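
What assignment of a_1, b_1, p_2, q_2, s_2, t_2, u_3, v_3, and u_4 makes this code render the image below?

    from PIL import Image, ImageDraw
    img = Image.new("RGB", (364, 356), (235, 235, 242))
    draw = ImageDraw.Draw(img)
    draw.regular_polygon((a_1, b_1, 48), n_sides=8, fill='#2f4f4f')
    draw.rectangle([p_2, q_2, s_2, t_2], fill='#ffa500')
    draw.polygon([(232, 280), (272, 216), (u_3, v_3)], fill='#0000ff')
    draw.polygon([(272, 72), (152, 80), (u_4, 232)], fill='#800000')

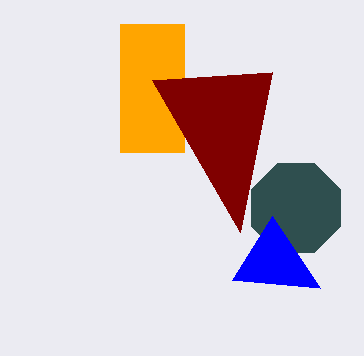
a_1 = 296; b_1 = 208; p_2 = 120; q_2 = 24; s_2 = 184; t_2 = 152; u_3 = 320; v_3 = 288; u_4 = 240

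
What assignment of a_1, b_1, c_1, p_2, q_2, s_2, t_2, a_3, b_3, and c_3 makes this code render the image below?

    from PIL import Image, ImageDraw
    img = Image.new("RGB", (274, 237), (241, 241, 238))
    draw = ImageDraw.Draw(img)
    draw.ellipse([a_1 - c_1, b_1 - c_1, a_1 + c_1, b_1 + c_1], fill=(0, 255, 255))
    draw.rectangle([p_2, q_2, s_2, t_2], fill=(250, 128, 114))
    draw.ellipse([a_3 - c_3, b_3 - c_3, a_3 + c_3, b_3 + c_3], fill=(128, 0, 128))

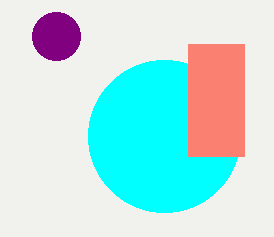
a_1 = 164; b_1 = 136; c_1 = 76; p_2 = 188; q_2 = 44; s_2 = 244; t_2 = 156; a_3 = 56; b_3 = 36; c_3 = 24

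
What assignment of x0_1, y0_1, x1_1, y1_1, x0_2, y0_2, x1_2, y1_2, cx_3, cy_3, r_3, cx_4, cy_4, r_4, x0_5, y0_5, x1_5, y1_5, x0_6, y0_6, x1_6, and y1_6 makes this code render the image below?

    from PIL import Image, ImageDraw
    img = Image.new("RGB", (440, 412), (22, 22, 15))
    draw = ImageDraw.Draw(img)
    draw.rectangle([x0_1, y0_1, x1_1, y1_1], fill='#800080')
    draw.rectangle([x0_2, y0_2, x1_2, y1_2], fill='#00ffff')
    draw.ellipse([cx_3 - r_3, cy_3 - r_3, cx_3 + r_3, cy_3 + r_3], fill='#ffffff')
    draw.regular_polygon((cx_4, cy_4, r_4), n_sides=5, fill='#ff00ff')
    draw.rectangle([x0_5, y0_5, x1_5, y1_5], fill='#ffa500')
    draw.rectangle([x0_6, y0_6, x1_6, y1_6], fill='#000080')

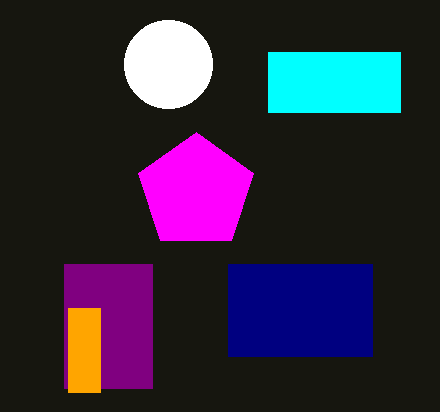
x0_1 = 64, y0_1 = 264, x1_1 = 152, y1_1 = 388, x0_2 = 268, y0_2 = 52, x1_2 = 400, y1_2 = 112, cx_3 = 168, cy_3 = 64, r_3 = 44, cx_4 = 196, cy_4 = 192, r_4 = 60, x0_5 = 68, y0_5 = 308, x1_5 = 100, y1_5 = 392, x0_6 = 228, y0_6 = 264, x1_6 = 372, y1_6 = 356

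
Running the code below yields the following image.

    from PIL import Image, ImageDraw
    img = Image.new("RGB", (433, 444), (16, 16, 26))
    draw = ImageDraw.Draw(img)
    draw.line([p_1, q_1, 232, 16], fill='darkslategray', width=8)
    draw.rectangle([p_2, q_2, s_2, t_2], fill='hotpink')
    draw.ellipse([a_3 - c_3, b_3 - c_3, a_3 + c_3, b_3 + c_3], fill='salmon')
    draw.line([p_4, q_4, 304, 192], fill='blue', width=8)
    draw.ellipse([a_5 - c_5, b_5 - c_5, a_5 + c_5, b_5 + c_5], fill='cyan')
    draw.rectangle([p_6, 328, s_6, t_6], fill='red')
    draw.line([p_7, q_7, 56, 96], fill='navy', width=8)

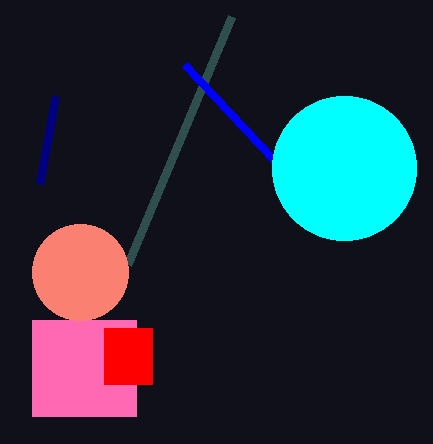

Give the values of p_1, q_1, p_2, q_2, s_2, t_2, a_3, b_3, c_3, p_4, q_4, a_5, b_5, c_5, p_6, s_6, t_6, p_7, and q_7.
p_1 = 128; q_1 = 264; p_2 = 32; q_2 = 320; s_2 = 136; t_2 = 416; a_3 = 80; b_3 = 272; c_3 = 48; p_4 = 184; q_4 = 64; a_5 = 344; b_5 = 168; c_5 = 72; p_6 = 104; s_6 = 152; t_6 = 384; p_7 = 40; q_7 = 184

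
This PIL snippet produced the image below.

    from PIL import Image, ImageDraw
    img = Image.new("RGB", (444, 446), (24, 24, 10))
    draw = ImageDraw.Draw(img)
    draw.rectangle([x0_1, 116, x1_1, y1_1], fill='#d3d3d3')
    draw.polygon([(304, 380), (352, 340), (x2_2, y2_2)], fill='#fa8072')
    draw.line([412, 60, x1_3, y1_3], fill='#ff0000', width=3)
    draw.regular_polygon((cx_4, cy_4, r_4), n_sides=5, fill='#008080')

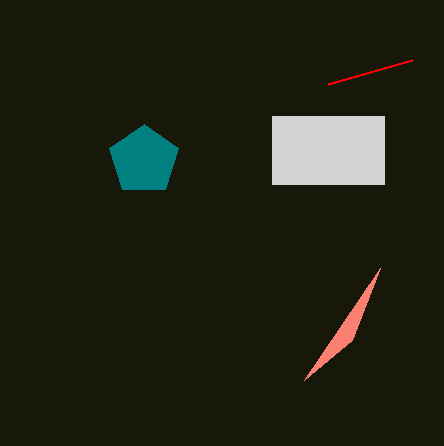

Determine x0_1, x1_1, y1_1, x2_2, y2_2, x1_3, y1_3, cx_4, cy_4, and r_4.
x0_1 = 272, x1_1 = 384, y1_1 = 184, x2_2 = 380, y2_2 = 268, x1_3 = 328, y1_3 = 84, cx_4 = 144, cy_4 = 160, r_4 = 36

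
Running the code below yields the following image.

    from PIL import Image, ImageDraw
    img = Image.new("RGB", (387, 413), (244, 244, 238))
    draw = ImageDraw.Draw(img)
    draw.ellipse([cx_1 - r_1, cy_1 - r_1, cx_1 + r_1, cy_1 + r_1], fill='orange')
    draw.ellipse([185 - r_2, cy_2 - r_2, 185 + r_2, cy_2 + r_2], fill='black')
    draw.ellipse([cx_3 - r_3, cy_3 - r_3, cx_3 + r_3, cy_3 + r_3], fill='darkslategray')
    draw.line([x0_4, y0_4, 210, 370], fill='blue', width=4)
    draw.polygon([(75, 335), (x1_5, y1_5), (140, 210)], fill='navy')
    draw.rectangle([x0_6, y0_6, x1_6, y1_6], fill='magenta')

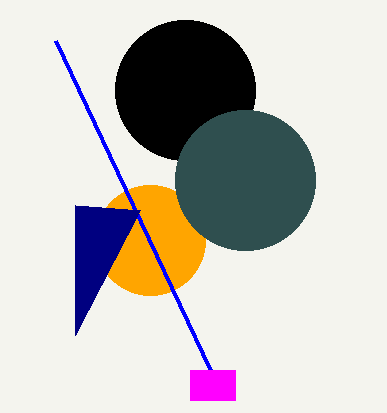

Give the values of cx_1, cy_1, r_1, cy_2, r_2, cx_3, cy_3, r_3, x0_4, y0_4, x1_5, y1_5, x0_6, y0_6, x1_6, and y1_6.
cx_1 = 150
cy_1 = 240
r_1 = 55
cy_2 = 90
r_2 = 70
cx_3 = 245
cy_3 = 180
r_3 = 70
x0_4 = 55
y0_4 = 40
x1_5 = 75
y1_5 = 205
x0_6 = 190
y0_6 = 370
x1_6 = 235
y1_6 = 400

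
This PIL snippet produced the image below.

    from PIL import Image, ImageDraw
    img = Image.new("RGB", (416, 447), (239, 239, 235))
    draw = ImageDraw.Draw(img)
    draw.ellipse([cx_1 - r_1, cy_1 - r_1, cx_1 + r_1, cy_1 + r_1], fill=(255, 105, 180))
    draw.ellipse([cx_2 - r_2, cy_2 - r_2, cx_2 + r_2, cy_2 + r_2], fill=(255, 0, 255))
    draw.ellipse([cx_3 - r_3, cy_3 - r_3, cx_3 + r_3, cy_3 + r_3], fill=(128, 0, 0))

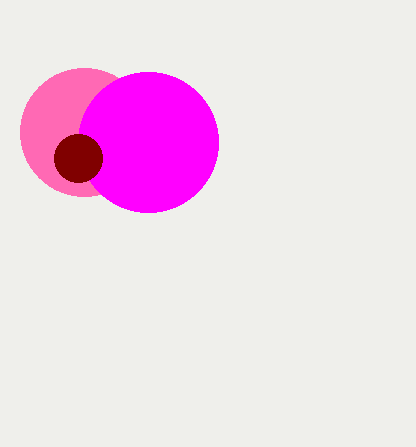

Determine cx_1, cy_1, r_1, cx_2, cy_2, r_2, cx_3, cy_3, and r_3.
cx_1 = 84
cy_1 = 132
r_1 = 64
cx_2 = 148
cy_2 = 142
r_2 = 70
cx_3 = 78
cy_3 = 158
r_3 = 24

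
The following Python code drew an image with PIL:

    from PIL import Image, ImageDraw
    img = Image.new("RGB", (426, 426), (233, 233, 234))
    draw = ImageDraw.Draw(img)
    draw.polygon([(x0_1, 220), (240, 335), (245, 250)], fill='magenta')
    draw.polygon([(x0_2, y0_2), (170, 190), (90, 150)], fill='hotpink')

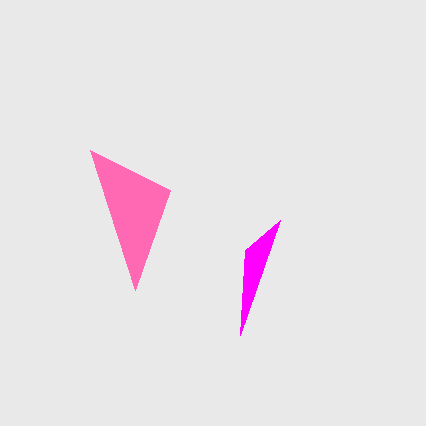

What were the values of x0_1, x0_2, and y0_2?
x0_1 = 280, x0_2 = 135, y0_2 = 290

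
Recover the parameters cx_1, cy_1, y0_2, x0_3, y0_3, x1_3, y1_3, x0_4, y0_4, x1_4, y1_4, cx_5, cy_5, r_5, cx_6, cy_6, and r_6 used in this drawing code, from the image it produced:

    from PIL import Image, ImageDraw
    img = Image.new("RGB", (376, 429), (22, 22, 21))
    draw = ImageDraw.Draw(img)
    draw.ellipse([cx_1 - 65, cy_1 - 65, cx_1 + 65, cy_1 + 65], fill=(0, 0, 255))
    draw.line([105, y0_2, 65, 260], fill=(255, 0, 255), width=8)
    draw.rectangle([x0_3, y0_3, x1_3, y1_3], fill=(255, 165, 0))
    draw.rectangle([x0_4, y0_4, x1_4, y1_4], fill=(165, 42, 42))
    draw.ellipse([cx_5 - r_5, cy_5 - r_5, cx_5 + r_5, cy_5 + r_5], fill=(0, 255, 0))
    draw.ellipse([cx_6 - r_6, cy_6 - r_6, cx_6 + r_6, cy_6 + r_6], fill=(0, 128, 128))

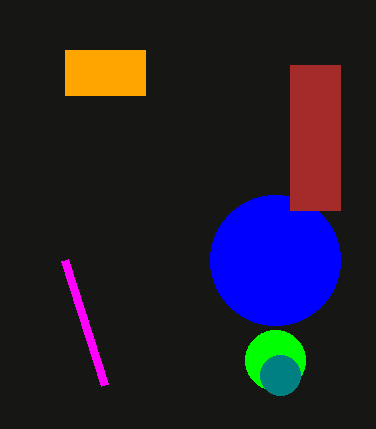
cx_1 = 275
cy_1 = 260
y0_2 = 385
x0_3 = 65
y0_3 = 50
x1_3 = 145
y1_3 = 95
x0_4 = 290
y0_4 = 65
x1_4 = 340
y1_4 = 210
cx_5 = 275
cy_5 = 360
r_5 = 30
cx_6 = 280
cy_6 = 375
r_6 = 20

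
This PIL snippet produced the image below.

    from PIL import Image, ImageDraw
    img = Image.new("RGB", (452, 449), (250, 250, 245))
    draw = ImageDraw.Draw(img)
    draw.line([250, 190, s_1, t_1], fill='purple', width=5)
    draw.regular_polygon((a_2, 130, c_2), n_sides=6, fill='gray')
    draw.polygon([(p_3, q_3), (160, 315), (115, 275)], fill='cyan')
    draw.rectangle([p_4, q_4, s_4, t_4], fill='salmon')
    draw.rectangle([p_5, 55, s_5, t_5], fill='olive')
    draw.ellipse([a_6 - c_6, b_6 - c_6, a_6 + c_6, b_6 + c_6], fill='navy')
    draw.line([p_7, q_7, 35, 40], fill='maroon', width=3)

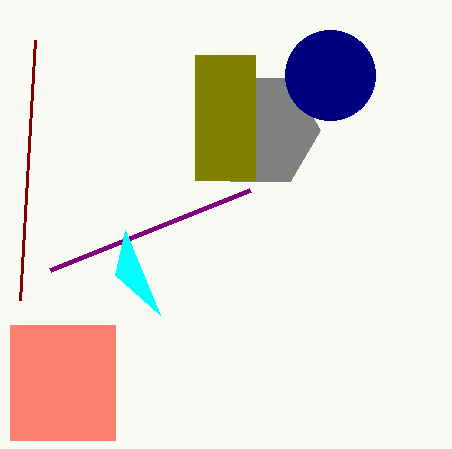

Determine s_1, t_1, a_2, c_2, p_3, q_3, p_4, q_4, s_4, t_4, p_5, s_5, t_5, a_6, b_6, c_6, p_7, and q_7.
s_1 = 50, t_1 = 270, a_2 = 260, c_2 = 60, p_3 = 125, q_3 = 230, p_4 = 10, q_4 = 325, s_4 = 115, t_4 = 440, p_5 = 195, s_5 = 255, t_5 = 180, a_6 = 330, b_6 = 75, c_6 = 45, p_7 = 20, q_7 = 300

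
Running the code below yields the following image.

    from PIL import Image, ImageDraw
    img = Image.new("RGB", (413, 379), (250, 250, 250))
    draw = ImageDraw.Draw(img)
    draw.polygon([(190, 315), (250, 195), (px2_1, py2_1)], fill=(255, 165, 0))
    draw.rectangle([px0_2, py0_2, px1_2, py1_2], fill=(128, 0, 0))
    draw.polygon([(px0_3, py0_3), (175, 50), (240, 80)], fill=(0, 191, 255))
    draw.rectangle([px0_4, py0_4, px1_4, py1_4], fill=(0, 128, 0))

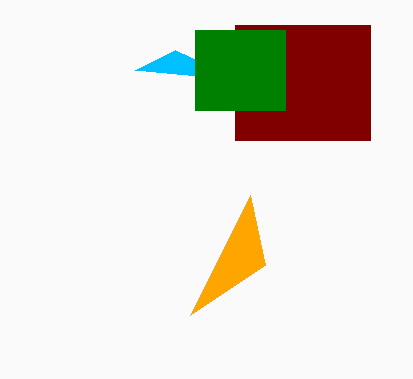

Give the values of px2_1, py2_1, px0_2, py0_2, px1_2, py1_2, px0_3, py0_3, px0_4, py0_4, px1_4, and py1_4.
px2_1 = 265; py2_1 = 265; px0_2 = 235; py0_2 = 25; px1_2 = 370; py1_2 = 140; px0_3 = 135; py0_3 = 70; px0_4 = 195; py0_4 = 30; px1_4 = 285; py1_4 = 110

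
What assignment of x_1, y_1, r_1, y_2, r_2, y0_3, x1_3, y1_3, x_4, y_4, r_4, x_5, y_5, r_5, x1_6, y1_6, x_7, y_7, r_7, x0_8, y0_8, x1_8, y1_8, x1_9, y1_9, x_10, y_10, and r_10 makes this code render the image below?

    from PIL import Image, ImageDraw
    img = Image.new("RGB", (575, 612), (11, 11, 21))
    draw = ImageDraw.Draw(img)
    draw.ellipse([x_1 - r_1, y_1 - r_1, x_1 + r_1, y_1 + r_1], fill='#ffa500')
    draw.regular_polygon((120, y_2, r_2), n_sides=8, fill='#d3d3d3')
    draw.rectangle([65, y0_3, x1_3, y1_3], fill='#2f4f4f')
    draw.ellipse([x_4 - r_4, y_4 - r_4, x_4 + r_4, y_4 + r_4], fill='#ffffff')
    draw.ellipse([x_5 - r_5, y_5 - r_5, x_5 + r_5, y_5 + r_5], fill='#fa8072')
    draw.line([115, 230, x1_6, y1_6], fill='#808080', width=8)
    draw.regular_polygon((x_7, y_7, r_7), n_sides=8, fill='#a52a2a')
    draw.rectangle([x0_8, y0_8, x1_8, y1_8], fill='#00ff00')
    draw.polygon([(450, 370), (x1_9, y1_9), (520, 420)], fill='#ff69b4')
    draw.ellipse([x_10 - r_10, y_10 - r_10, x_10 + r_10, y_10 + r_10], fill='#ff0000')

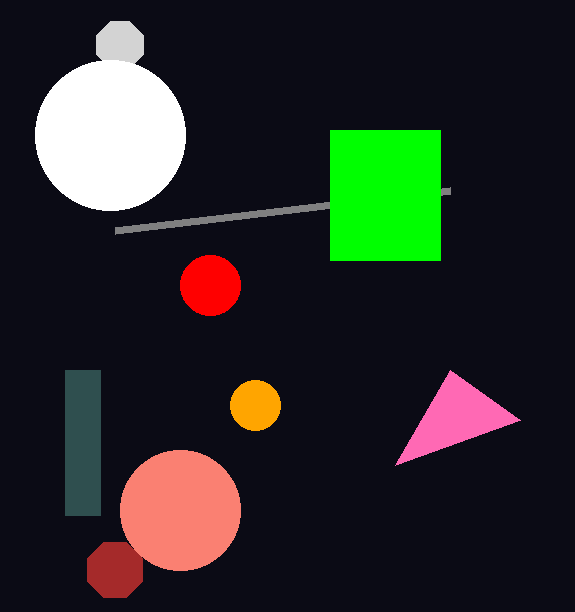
x_1 = 255, y_1 = 405, r_1 = 25, y_2 = 45, r_2 = 25, y0_3 = 370, x1_3 = 100, y1_3 = 515, x_4 = 110, y_4 = 135, r_4 = 75, x_5 = 180, y_5 = 510, r_5 = 60, x1_6 = 450, y1_6 = 190, x_7 = 115, y_7 = 570, r_7 = 30, x0_8 = 330, y0_8 = 130, x1_8 = 440, y1_8 = 260, x1_9 = 395, y1_9 = 465, x_10 = 210, y_10 = 285, r_10 = 30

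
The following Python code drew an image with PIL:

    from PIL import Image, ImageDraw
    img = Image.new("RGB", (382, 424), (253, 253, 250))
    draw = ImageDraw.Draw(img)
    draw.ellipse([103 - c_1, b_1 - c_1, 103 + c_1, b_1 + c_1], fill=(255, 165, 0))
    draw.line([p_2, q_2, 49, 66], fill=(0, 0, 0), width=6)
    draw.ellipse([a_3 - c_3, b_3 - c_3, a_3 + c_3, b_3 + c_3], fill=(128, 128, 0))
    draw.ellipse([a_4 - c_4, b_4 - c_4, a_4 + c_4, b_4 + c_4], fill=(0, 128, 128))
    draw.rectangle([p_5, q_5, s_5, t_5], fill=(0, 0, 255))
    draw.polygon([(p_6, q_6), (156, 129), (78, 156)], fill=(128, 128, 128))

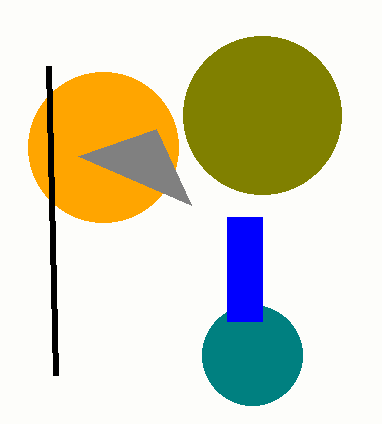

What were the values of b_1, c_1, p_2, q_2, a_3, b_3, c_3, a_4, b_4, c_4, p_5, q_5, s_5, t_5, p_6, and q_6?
b_1 = 147
c_1 = 75
p_2 = 56
q_2 = 375
a_3 = 262
b_3 = 115
c_3 = 79
a_4 = 252
b_4 = 355
c_4 = 50
p_5 = 227
q_5 = 217
s_5 = 262
t_5 = 321
p_6 = 191
q_6 = 205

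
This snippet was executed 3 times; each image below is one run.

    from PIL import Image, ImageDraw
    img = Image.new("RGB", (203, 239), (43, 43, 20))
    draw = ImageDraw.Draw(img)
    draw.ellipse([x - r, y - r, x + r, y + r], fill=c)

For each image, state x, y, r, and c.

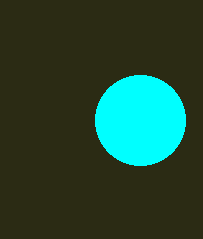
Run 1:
x = 140; y = 120; r = 45; c = 'cyan'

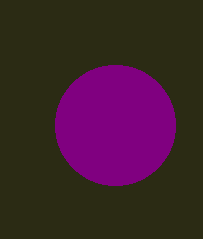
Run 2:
x = 115
y = 125
r = 60
c = 'purple'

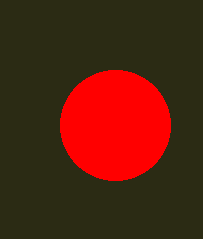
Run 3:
x = 115; y = 125; r = 55; c = 'red'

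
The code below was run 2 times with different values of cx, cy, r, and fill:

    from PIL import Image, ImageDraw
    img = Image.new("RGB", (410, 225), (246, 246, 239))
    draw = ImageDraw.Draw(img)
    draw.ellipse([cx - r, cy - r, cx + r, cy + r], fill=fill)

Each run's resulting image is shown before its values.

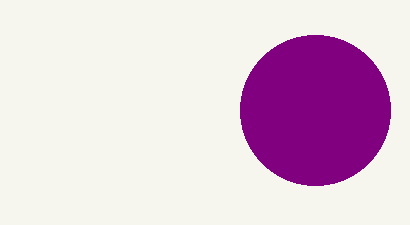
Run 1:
cx = 315
cy = 110
r = 75
fill = 'purple'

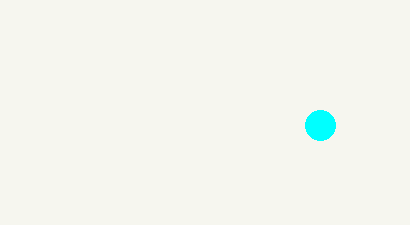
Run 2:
cx = 320; cy = 125; r = 15; fill = 'cyan'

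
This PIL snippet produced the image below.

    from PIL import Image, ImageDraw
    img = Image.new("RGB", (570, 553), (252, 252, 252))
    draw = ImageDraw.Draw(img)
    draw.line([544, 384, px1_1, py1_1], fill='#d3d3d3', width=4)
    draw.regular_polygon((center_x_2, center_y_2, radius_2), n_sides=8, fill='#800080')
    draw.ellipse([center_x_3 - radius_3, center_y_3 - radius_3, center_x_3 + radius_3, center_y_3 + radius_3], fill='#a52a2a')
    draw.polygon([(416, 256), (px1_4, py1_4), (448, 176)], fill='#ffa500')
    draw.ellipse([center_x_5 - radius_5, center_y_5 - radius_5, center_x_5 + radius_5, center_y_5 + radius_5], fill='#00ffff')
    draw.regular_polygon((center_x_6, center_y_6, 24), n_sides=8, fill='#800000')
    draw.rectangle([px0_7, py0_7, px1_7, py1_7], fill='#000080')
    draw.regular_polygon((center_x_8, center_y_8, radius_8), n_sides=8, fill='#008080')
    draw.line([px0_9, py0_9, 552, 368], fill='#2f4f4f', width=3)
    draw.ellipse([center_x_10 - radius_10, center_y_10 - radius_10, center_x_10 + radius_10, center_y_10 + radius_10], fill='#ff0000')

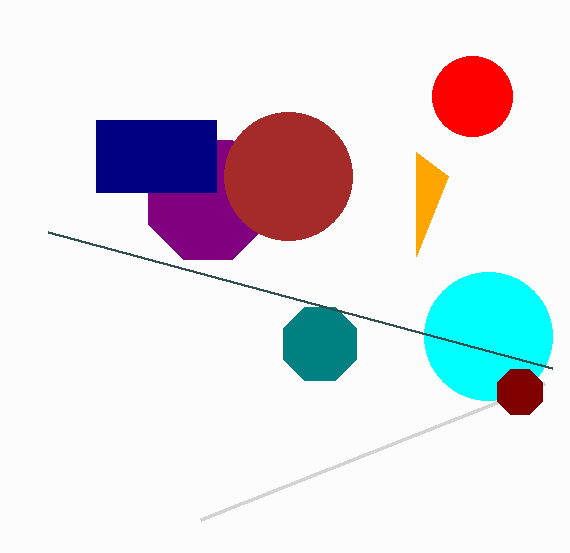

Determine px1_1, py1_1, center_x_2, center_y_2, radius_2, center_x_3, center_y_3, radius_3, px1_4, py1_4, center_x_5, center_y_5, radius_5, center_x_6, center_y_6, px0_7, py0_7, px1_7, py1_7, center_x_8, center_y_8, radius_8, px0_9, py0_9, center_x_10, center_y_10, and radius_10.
px1_1 = 200
py1_1 = 520
center_x_2 = 208
center_y_2 = 200
radius_2 = 64
center_x_3 = 288
center_y_3 = 176
radius_3 = 64
px1_4 = 416
py1_4 = 152
center_x_5 = 488
center_y_5 = 336
radius_5 = 64
center_x_6 = 520
center_y_6 = 392
px0_7 = 96
py0_7 = 120
px1_7 = 216
py1_7 = 192
center_x_8 = 320
center_y_8 = 344
radius_8 = 40
px0_9 = 48
py0_9 = 232
center_x_10 = 472
center_y_10 = 96
radius_10 = 40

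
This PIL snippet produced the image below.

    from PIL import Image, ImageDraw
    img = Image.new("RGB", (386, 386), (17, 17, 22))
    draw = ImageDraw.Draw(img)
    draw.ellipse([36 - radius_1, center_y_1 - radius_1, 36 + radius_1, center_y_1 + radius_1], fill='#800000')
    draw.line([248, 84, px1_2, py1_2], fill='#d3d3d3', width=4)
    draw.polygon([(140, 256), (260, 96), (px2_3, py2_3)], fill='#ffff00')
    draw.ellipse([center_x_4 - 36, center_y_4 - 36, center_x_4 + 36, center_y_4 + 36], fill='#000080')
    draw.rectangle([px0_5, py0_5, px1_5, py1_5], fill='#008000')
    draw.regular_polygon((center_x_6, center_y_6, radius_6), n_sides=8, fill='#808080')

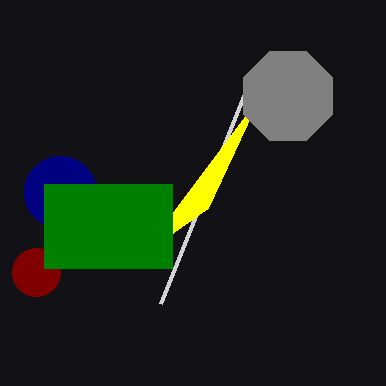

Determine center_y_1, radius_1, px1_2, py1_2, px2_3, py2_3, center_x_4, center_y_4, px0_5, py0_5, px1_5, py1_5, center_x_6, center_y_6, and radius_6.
center_y_1 = 272, radius_1 = 24, px1_2 = 160, py1_2 = 304, px2_3 = 208, py2_3 = 208, center_x_4 = 60, center_y_4 = 192, px0_5 = 44, py0_5 = 184, px1_5 = 172, py1_5 = 268, center_x_6 = 288, center_y_6 = 96, radius_6 = 48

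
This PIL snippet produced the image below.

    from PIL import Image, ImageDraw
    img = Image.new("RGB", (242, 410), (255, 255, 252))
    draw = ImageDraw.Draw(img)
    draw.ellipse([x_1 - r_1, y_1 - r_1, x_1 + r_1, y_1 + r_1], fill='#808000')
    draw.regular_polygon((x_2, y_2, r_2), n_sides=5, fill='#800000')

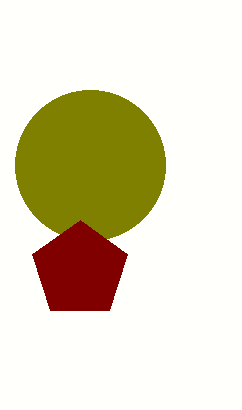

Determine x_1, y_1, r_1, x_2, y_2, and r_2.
x_1 = 90
y_1 = 165
r_1 = 75
x_2 = 80
y_2 = 270
r_2 = 50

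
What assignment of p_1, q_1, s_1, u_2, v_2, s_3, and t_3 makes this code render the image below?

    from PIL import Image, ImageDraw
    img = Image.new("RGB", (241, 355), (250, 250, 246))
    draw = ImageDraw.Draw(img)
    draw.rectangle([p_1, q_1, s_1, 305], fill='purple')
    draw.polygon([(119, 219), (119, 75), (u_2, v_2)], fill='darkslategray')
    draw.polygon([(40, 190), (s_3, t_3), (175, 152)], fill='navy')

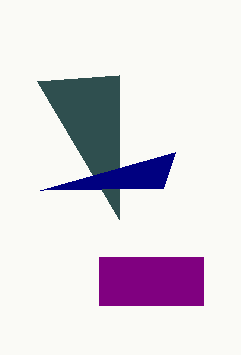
p_1 = 99; q_1 = 257; s_1 = 203; u_2 = 37; v_2 = 81; s_3 = 163; t_3 = 188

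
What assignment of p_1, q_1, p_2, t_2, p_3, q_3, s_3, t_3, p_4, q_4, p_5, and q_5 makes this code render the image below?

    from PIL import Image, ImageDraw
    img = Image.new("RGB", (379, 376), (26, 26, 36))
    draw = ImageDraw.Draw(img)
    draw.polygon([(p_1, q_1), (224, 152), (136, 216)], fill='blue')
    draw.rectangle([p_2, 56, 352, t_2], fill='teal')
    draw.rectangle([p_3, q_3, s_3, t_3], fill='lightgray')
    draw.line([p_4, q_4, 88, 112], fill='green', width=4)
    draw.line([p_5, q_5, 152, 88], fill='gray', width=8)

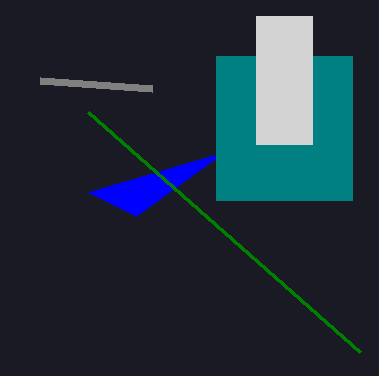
p_1 = 88, q_1 = 192, p_2 = 216, t_2 = 200, p_3 = 256, q_3 = 16, s_3 = 312, t_3 = 144, p_4 = 360, q_4 = 352, p_5 = 40, q_5 = 80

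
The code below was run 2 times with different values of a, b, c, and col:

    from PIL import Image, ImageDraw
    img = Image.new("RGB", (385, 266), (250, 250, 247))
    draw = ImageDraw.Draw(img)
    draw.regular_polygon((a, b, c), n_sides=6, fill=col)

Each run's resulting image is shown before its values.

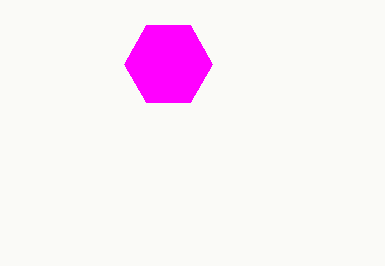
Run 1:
a = 168
b = 64
c = 44
col = 'magenta'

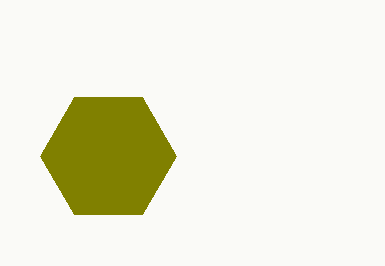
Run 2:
a = 108; b = 156; c = 68; col = 'olive'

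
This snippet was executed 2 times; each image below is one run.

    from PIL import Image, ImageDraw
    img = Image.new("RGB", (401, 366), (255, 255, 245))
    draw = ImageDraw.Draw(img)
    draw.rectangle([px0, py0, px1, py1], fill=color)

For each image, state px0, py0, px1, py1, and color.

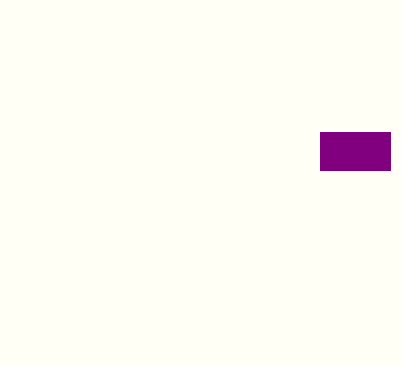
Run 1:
px0 = 320, py0 = 132, px1 = 390, py1 = 170, color = 'purple'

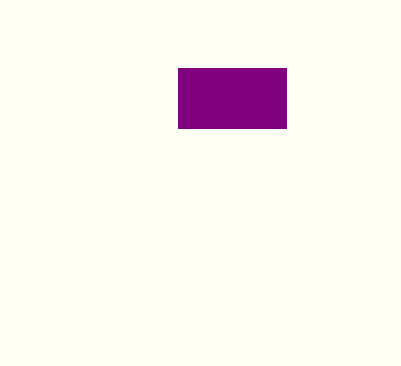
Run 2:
px0 = 178
py0 = 68
px1 = 286
py1 = 128
color = 'purple'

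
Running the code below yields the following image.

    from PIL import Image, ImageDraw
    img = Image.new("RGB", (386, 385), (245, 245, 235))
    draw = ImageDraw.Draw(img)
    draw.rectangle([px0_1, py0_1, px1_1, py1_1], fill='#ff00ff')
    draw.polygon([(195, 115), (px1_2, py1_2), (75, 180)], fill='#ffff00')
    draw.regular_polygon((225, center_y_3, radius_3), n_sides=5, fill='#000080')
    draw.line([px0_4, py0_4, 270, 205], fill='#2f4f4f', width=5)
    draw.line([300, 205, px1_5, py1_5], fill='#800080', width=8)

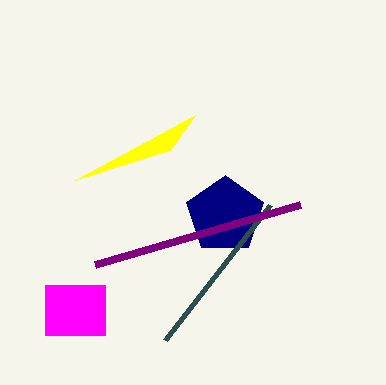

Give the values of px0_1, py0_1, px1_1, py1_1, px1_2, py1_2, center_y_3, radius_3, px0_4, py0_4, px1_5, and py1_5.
px0_1 = 45, py0_1 = 285, px1_1 = 105, py1_1 = 335, px1_2 = 170, py1_2 = 150, center_y_3 = 215, radius_3 = 40, px0_4 = 165, py0_4 = 340, px1_5 = 95, py1_5 = 265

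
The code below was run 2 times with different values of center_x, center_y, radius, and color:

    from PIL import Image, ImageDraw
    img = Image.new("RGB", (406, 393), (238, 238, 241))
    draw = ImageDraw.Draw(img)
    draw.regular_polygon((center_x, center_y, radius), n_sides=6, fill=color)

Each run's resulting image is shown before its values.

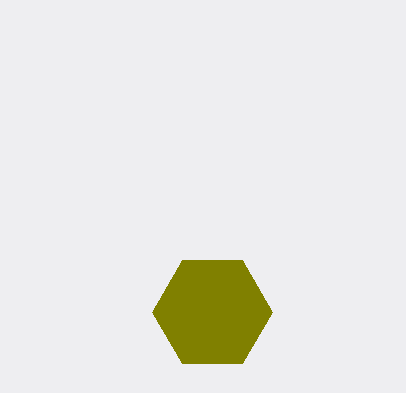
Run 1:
center_x = 212, center_y = 312, radius = 60, color = 'olive'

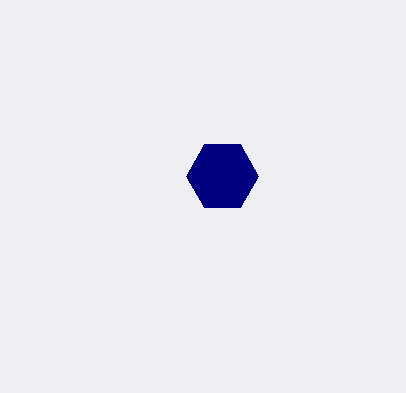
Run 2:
center_x = 222; center_y = 176; radius = 36; color = 'navy'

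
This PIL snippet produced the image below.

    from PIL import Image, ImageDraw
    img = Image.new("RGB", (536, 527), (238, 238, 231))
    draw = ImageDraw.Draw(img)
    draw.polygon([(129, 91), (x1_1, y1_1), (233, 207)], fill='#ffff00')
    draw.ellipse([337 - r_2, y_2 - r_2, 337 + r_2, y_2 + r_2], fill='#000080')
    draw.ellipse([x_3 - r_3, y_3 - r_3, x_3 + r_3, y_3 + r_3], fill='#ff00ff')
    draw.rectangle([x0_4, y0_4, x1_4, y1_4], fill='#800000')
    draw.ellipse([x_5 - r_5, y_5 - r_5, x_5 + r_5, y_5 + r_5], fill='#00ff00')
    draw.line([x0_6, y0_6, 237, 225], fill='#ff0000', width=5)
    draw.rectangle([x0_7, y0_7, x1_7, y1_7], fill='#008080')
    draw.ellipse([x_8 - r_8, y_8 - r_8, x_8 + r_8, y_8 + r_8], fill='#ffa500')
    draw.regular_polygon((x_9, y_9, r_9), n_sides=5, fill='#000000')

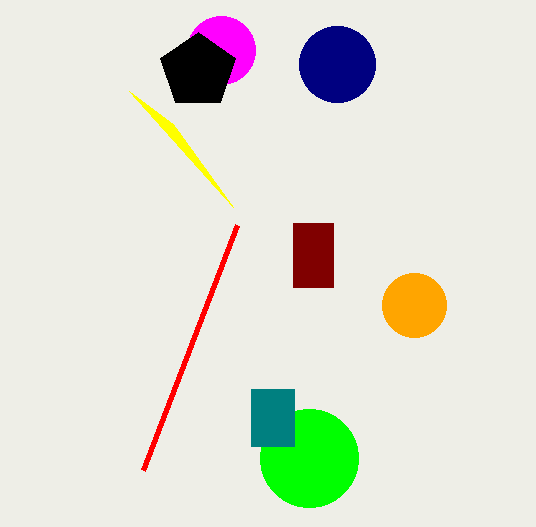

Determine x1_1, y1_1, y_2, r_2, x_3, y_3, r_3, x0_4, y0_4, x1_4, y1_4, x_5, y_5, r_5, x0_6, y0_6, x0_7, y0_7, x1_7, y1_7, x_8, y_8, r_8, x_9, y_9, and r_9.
x1_1 = 173, y1_1 = 124, y_2 = 64, r_2 = 38, x_3 = 221, y_3 = 50, r_3 = 34, x0_4 = 293, y0_4 = 223, x1_4 = 333, y1_4 = 287, x_5 = 309, y_5 = 458, r_5 = 49, x0_6 = 143, y0_6 = 470, x0_7 = 251, y0_7 = 389, x1_7 = 294, y1_7 = 446, x_8 = 414, y_8 = 305, r_8 = 32, x_9 = 198, y_9 = 71, r_9 = 39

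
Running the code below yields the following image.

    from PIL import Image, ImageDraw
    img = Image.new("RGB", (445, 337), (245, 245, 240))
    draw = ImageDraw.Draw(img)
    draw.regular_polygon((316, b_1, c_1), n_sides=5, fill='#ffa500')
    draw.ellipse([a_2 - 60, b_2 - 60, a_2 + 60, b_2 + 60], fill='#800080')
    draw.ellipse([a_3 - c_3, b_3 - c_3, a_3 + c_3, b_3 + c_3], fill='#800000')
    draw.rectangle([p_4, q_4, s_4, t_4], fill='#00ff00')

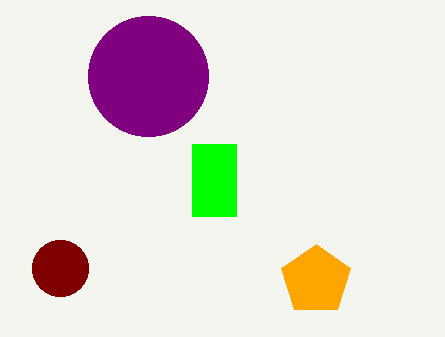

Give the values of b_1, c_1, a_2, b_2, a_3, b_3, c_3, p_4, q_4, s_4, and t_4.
b_1 = 280; c_1 = 36; a_2 = 148; b_2 = 76; a_3 = 60; b_3 = 268; c_3 = 28; p_4 = 192; q_4 = 144; s_4 = 236; t_4 = 216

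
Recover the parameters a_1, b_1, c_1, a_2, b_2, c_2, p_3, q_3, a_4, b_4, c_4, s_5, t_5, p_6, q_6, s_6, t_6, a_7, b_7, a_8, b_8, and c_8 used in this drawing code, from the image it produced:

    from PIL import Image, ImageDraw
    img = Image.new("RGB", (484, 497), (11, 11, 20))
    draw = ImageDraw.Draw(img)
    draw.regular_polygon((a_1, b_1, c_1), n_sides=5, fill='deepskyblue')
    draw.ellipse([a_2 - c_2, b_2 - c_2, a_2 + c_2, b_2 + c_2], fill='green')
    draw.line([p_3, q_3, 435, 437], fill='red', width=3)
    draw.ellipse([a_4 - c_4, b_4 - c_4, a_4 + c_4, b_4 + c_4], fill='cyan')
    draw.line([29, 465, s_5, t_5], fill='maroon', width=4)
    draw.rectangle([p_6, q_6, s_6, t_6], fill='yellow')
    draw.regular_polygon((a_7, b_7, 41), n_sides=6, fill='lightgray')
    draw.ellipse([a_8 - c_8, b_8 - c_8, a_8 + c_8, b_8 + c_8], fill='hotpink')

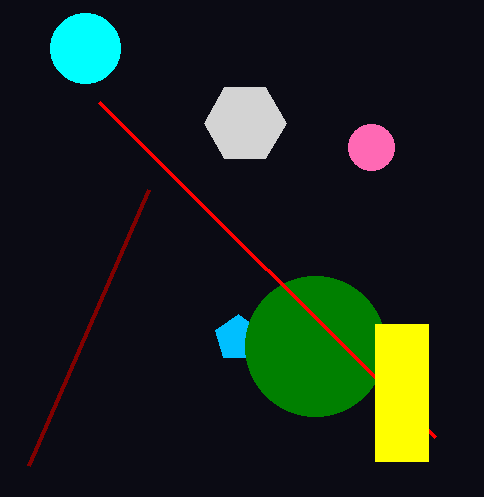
a_1 = 238, b_1 = 338, c_1 = 24, a_2 = 315, b_2 = 346, c_2 = 70, p_3 = 99, q_3 = 102, a_4 = 85, b_4 = 48, c_4 = 35, s_5 = 149, t_5 = 189, p_6 = 375, q_6 = 324, s_6 = 428, t_6 = 461, a_7 = 245, b_7 = 123, a_8 = 371, b_8 = 147, c_8 = 23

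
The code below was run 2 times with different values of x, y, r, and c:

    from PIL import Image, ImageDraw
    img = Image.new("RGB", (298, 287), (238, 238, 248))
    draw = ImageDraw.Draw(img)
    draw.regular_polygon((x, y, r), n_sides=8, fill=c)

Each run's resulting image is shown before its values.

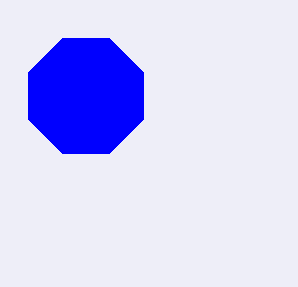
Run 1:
x = 86; y = 96; r = 62; c = 'blue'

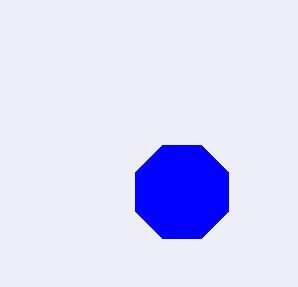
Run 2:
x = 182
y = 192
r = 50
c = 'blue'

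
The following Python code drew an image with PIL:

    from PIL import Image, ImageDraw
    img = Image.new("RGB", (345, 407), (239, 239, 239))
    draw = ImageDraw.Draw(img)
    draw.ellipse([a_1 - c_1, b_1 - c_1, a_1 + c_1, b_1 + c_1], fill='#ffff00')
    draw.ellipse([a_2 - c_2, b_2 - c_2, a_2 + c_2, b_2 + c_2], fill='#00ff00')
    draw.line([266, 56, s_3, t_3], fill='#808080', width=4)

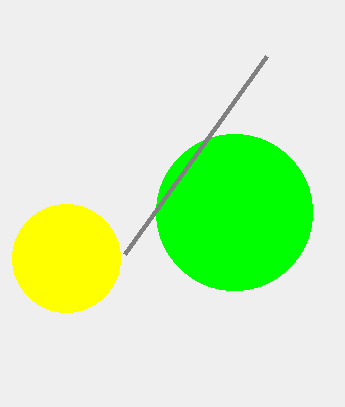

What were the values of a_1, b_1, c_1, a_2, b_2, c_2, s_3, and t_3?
a_1 = 66
b_1 = 258
c_1 = 54
a_2 = 234
b_2 = 212
c_2 = 78
s_3 = 124
t_3 = 254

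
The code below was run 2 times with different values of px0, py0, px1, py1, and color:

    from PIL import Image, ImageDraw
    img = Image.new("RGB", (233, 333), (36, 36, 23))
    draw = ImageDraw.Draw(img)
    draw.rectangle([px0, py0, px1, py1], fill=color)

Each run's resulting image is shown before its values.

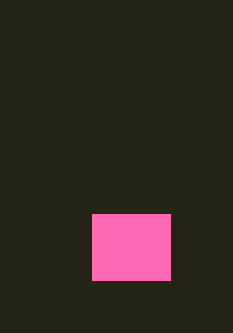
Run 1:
px0 = 92, py0 = 214, px1 = 170, py1 = 280, color = 'hotpink'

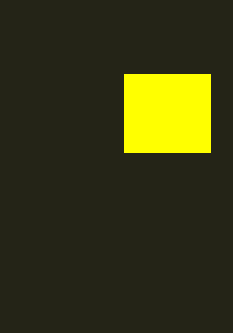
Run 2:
px0 = 124
py0 = 74
px1 = 210
py1 = 152
color = 'yellow'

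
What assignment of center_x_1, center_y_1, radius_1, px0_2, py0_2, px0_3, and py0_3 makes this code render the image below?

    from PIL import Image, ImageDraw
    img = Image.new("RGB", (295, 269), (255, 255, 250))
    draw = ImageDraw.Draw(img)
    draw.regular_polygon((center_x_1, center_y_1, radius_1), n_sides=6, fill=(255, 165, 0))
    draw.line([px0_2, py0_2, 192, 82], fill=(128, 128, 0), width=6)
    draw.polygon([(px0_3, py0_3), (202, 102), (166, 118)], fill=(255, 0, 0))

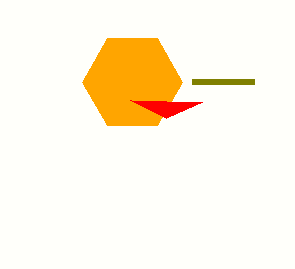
center_x_1 = 132
center_y_1 = 82
radius_1 = 50
px0_2 = 254
py0_2 = 82
px0_3 = 130
py0_3 = 100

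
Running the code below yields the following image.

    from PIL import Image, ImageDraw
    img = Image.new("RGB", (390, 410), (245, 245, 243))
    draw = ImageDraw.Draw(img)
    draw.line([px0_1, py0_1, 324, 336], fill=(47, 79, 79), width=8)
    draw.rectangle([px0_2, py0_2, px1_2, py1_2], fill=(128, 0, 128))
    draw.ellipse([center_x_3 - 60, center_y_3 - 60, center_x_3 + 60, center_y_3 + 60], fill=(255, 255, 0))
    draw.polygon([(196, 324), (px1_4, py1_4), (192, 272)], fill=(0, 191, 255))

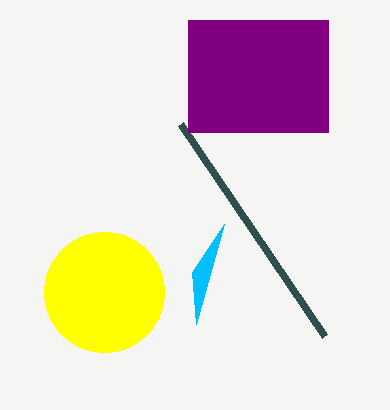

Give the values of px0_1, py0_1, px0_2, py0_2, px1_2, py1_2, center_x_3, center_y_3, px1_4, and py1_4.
px0_1 = 180
py0_1 = 124
px0_2 = 188
py0_2 = 20
px1_2 = 328
py1_2 = 132
center_x_3 = 104
center_y_3 = 292
px1_4 = 224
py1_4 = 224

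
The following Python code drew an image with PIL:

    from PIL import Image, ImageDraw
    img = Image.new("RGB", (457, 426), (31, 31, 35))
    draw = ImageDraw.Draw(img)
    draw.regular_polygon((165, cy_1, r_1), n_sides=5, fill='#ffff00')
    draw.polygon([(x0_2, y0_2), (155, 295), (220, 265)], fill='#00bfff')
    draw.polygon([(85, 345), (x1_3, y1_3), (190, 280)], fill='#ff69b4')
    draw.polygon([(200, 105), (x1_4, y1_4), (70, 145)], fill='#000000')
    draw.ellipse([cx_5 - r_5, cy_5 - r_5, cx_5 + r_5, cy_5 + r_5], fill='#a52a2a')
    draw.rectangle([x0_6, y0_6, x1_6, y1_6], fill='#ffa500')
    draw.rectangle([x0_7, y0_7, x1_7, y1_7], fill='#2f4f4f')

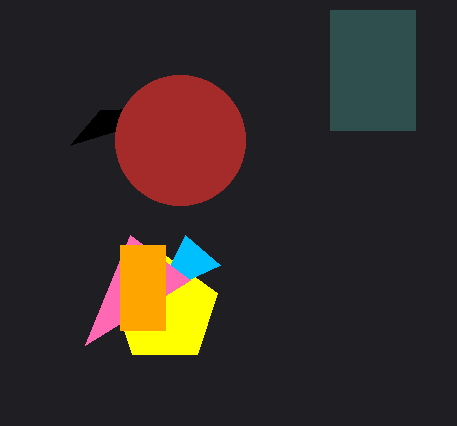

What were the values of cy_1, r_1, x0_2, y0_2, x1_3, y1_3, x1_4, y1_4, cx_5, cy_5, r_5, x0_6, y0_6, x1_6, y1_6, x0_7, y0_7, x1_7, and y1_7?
cy_1 = 310, r_1 = 55, x0_2 = 185, y0_2 = 235, x1_3 = 130, y1_3 = 235, x1_4 = 100, y1_4 = 110, cx_5 = 180, cy_5 = 140, r_5 = 65, x0_6 = 120, y0_6 = 245, x1_6 = 165, y1_6 = 330, x0_7 = 330, y0_7 = 10, x1_7 = 415, y1_7 = 130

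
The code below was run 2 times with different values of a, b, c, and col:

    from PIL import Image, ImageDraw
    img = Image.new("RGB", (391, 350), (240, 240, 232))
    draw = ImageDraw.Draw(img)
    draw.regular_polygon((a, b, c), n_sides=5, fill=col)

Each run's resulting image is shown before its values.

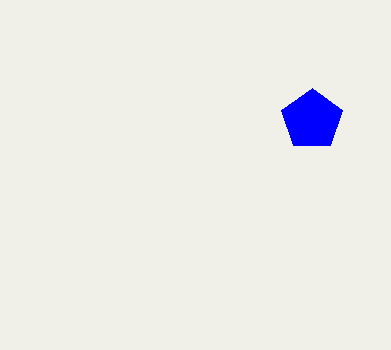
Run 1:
a = 312
b = 120
c = 32
col = 'blue'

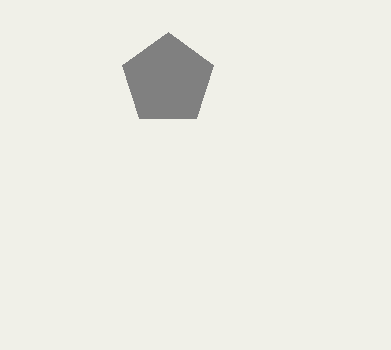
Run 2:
a = 168
b = 80
c = 48
col = 'gray'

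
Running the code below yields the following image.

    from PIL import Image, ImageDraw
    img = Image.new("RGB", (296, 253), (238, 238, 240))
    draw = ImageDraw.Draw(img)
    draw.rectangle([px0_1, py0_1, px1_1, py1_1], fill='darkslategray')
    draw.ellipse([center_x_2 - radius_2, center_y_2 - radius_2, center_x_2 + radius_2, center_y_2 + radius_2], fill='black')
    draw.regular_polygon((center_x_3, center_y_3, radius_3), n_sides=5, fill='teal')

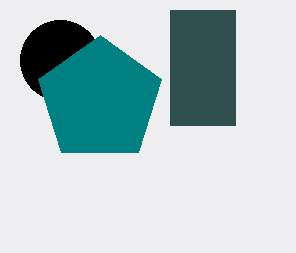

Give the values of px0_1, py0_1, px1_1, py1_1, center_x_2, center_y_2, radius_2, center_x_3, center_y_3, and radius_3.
px0_1 = 170
py0_1 = 10
px1_1 = 235
py1_1 = 125
center_x_2 = 60
center_y_2 = 60
radius_2 = 40
center_x_3 = 100
center_y_3 = 100
radius_3 = 65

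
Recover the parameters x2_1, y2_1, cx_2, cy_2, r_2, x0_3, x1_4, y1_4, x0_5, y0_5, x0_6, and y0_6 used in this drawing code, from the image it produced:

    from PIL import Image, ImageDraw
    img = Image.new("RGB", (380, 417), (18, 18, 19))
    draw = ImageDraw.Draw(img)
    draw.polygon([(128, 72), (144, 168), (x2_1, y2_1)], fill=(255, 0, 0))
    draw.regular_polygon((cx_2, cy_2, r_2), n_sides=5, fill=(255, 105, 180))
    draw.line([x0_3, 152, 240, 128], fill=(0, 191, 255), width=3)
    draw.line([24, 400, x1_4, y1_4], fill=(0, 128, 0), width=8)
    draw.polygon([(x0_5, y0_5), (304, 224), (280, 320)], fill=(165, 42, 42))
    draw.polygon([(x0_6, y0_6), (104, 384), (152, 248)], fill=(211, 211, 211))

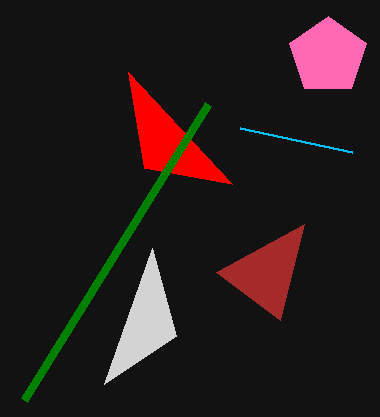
x2_1 = 232; y2_1 = 184; cx_2 = 328; cy_2 = 56; r_2 = 40; x0_3 = 352; x1_4 = 208; y1_4 = 104; x0_5 = 216; y0_5 = 272; x0_6 = 176; y0_6 = 336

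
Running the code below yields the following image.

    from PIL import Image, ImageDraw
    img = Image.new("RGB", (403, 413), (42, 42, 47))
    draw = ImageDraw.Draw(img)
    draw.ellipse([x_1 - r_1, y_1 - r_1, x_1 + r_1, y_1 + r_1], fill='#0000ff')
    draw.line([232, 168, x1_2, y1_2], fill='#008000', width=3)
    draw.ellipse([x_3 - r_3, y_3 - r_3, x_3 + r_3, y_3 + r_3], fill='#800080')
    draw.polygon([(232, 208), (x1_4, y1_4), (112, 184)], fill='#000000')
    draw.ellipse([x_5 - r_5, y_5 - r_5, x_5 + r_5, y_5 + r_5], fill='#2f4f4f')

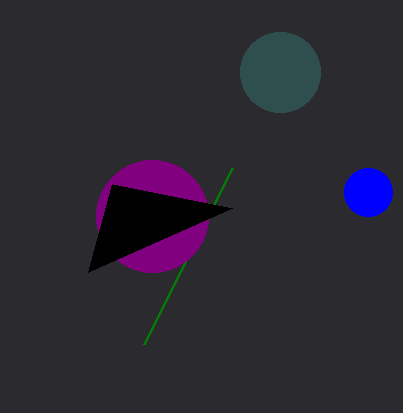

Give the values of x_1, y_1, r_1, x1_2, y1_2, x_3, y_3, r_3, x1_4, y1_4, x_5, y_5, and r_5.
x_1 = 368; y_1 = 192; r_1 = 24; x1_2 = 144; y1_2 = 344; x_3 = 152; y_3 = 216; r_3 = 56; x1_4 = 88; y1_4 = 272; x_5 = 280; y_5 = 72; r_5 = 40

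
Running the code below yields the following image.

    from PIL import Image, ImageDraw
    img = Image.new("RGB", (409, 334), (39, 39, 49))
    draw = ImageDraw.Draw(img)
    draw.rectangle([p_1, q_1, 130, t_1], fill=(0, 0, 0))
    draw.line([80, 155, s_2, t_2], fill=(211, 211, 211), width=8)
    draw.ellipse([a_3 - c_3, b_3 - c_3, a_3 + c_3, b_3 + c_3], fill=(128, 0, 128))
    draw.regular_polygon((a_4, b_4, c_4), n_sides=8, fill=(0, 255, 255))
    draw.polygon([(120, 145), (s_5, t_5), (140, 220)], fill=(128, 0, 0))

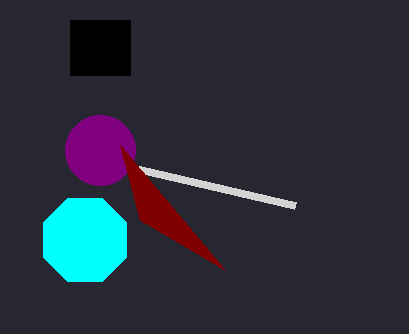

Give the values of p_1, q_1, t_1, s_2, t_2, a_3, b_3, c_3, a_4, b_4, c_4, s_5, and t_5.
p_1 = 70
q_1 = 20
t_1 = 75
s_2 = 295
t_2 = 205
a_3 = 100
b_3 = 150
c_3 = 35
a_4 = 85
b_4 = 240
c_4 = 45
s_5 = 225
t_5 = 270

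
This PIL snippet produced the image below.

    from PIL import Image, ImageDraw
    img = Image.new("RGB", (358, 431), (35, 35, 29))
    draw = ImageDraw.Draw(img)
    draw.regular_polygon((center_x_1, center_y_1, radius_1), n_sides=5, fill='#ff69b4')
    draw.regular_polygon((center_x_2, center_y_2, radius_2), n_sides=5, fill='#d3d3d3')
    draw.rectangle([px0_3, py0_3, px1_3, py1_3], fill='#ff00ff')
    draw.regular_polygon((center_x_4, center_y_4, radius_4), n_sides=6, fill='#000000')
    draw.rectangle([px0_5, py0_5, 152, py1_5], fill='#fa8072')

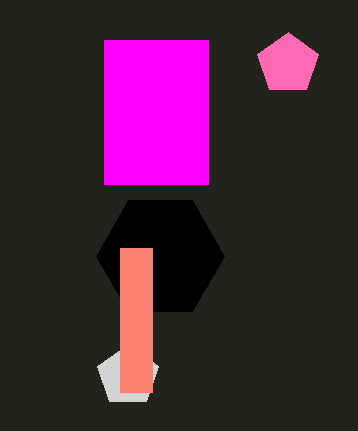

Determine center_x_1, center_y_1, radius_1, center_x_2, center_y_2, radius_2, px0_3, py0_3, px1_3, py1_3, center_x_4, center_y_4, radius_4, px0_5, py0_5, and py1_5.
center_x_1 = 288; center_y_1 = 64; radius_1 = 32; center_x_2 = 128; center_y_2 = 376; radius_2 = 32; px0_3 = 104; py0_3 = 40; px1_3 = 208; py1_3 = 184; center_x_4 = 160; center_y_4 = 256; radius_4 = 64; px0_5 = 120; py0_5 = 248; py1_5 = 392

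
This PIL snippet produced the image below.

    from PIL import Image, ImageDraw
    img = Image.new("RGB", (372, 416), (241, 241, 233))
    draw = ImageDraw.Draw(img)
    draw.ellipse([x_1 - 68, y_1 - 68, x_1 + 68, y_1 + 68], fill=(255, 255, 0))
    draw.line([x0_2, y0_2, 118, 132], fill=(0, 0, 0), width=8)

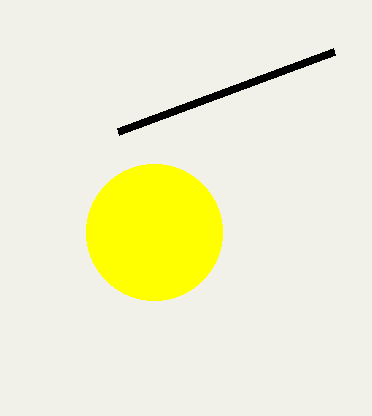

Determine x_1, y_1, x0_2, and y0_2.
x_1 = 154, y_1 = 232, x0_2 = 334, y0_2 = 52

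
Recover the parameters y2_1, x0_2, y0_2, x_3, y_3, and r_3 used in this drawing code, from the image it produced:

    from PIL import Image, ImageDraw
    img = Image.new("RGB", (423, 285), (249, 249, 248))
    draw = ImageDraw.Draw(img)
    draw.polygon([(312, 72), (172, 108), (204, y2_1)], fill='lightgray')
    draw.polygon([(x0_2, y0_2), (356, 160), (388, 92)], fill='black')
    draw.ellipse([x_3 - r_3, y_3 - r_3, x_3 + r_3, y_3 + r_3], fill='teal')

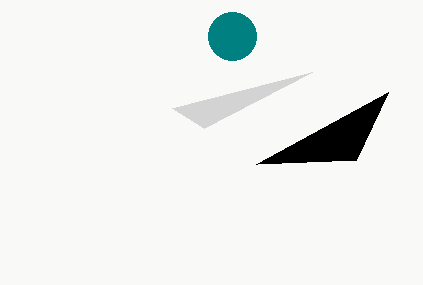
y2_1 = 128
x0_2 = 256
y0_2 = 164
x_3 = 232
y_3 = 36
r_3 = 24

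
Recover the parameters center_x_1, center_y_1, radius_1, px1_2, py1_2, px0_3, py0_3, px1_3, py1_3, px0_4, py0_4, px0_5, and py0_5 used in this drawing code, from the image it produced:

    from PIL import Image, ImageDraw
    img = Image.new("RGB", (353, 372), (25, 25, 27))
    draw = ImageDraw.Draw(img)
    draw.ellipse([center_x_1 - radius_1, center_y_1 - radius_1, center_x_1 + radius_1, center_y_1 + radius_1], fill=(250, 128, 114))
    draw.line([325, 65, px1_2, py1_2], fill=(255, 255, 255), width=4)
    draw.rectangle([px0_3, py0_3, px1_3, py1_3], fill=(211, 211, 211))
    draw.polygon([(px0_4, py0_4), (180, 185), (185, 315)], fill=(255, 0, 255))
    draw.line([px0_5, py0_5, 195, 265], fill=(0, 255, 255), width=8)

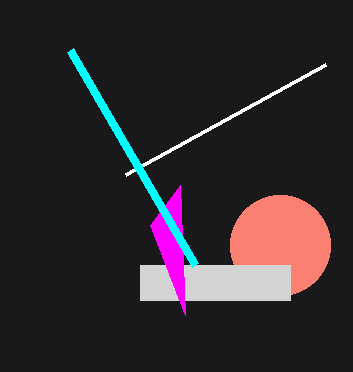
center_x_1 = 280; center_y_1 = 245; radius_1 = 50; px1_2 = 125; py1_2 = 175; px0_3 = 140; py0_3 = 265; px1_3 = 290; py1_3 = 300; px0_4 = 150; py0_4 = 225; px0_5 = 70; py0_5 = 50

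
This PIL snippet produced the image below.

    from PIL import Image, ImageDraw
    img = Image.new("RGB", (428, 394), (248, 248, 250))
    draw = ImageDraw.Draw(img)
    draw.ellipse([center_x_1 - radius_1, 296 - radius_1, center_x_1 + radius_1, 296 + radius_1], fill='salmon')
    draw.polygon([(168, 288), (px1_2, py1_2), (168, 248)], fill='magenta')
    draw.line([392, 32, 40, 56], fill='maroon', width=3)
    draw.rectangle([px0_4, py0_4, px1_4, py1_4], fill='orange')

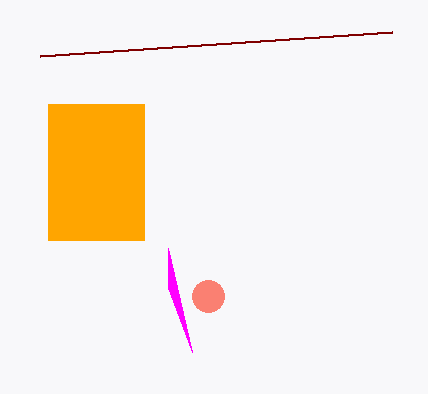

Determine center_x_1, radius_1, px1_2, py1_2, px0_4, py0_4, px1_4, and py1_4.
center_x_1 = 208; radius_1 = 16; px1_2 = 192; py1_2 = 352; px0_4 = 48; py0_4 = 104; px1_4 = 144; py1_4 = 240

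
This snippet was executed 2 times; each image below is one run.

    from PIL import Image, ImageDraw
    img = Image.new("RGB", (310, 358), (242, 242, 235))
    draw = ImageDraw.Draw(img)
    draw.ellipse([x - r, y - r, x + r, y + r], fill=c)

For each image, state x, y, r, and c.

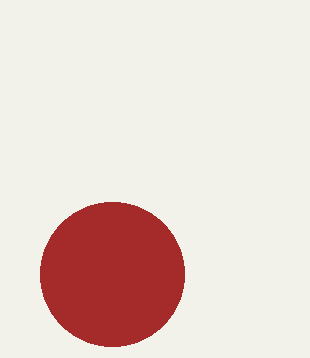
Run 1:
x = 112; y = 274; r = 72; c = 'brown'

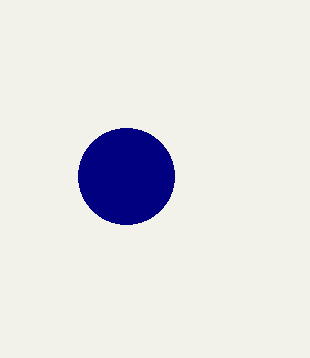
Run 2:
x = 126, y = 176, r = 48, c = 'navy'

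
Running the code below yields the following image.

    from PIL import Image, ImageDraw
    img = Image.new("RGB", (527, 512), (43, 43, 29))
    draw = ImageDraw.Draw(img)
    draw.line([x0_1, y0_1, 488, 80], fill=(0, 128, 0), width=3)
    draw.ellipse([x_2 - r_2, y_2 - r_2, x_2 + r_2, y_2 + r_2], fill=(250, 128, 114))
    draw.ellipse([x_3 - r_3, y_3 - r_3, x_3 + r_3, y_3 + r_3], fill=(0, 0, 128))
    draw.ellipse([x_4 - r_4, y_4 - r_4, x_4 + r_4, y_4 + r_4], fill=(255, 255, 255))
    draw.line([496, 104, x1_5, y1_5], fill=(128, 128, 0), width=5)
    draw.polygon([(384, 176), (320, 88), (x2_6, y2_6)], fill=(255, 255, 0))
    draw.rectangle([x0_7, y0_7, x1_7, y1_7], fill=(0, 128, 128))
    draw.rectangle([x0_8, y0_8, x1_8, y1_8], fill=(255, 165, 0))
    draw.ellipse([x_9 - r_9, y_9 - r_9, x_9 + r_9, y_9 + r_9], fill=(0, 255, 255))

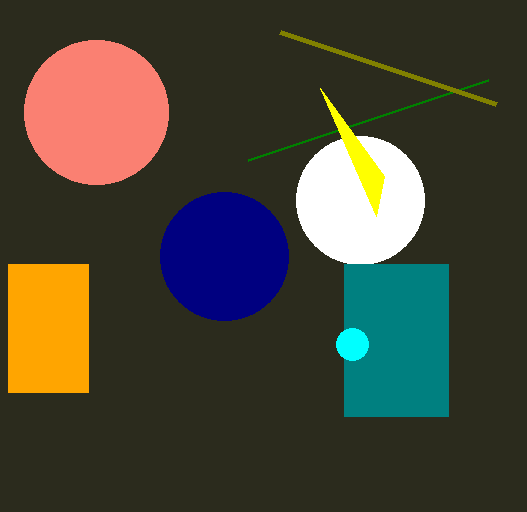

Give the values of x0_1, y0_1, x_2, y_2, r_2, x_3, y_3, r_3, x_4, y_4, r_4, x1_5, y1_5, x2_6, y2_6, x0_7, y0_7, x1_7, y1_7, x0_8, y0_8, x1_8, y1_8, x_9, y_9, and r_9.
x0_1 = 248; y0_1 = 160; x_2 = 96; y_2 = 112; r_2 = 72; x_3 = 224; y_3 = 256; r_3 = 64; x_4 = 360; y_4 = 200; r_4 = 64; x1_5 = 280; y1_5 = 32; x2_6 = 376; y2_6 = 216; x0_7 = 344; y0_7 = 264; x1_7 = 448; y1_7 = 416; x0_8 = 8; y0_8 = 264; x1_8 = 88; y1_8 = 392; x_9 = 352; y_9 = 344; r_9 = 16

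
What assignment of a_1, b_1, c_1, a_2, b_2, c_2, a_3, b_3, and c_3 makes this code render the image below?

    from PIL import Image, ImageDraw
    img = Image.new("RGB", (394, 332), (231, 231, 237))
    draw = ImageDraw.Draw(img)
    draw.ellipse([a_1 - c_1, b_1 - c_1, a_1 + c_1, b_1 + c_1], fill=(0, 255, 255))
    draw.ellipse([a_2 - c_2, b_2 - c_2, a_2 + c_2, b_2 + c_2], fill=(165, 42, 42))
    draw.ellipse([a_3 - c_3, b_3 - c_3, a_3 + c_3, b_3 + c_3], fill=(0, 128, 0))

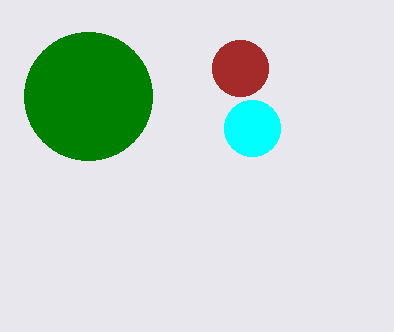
a_1 = 252
b_1 = 128
c_1 = 28
a_2 = 240
b_2 = 68
c_2 = 28
a_3 = 88
b_3 = 96
c_3 = 64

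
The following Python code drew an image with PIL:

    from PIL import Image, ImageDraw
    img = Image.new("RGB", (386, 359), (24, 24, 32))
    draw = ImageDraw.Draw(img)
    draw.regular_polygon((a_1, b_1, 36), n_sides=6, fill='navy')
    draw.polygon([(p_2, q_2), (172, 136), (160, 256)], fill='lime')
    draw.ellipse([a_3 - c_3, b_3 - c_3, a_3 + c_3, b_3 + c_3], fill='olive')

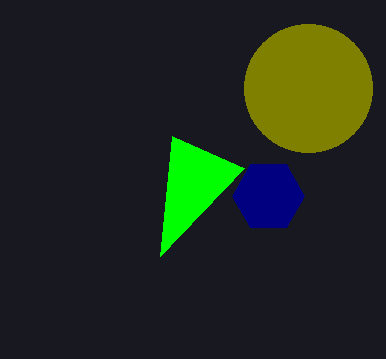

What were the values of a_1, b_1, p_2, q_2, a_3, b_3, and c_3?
a_1 = 268
b_1 = 196
p_2 = 244
q_2 = 168
a_3 = 308
b_3 = 88
c_3 = 64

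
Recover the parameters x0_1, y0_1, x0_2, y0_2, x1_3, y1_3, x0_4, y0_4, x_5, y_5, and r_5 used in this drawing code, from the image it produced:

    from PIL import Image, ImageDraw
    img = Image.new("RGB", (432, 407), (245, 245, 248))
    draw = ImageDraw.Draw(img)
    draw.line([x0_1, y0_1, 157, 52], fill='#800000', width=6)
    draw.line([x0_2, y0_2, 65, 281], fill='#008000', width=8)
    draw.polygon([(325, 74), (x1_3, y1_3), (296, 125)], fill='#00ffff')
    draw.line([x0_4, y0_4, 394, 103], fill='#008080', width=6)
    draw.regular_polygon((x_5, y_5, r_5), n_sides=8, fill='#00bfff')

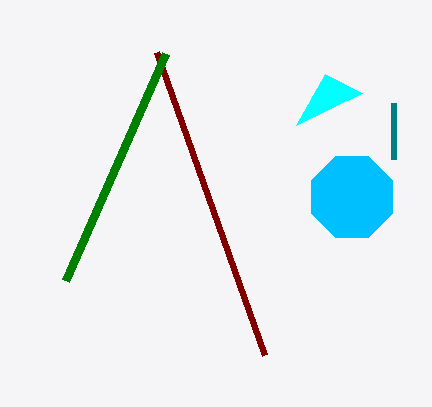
x0_1 = 265
y0_1 = 355
x0_2 = 165
y0_2 = 54
x1_3 = 362
y1_3 = 93
x0_4 = 394
y0_4 = 159
x_5 = 352
y_5 = 197
r_5 = 44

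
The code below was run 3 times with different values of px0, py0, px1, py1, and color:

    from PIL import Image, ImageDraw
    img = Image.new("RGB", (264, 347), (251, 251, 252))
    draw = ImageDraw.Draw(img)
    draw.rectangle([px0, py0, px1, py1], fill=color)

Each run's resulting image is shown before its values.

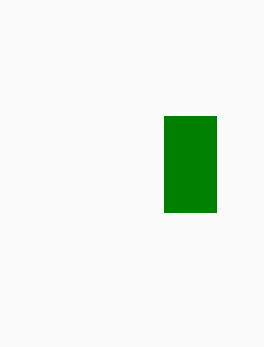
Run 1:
px0 = 164
py0 = 116
px1 = 216
py1 = 212
color = 'green'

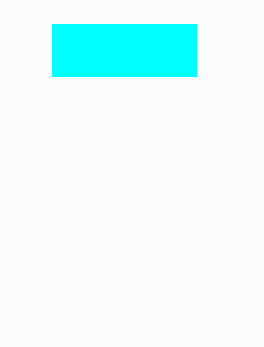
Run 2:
px0 = 52
py0 = 24
px1 = 196
py1 = 76
color = 'cyan'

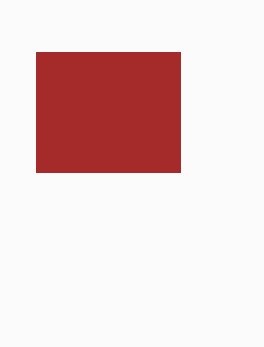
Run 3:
px0 = 36
py0 = 52
px1 = 180
py1 = 172
color = 'brown'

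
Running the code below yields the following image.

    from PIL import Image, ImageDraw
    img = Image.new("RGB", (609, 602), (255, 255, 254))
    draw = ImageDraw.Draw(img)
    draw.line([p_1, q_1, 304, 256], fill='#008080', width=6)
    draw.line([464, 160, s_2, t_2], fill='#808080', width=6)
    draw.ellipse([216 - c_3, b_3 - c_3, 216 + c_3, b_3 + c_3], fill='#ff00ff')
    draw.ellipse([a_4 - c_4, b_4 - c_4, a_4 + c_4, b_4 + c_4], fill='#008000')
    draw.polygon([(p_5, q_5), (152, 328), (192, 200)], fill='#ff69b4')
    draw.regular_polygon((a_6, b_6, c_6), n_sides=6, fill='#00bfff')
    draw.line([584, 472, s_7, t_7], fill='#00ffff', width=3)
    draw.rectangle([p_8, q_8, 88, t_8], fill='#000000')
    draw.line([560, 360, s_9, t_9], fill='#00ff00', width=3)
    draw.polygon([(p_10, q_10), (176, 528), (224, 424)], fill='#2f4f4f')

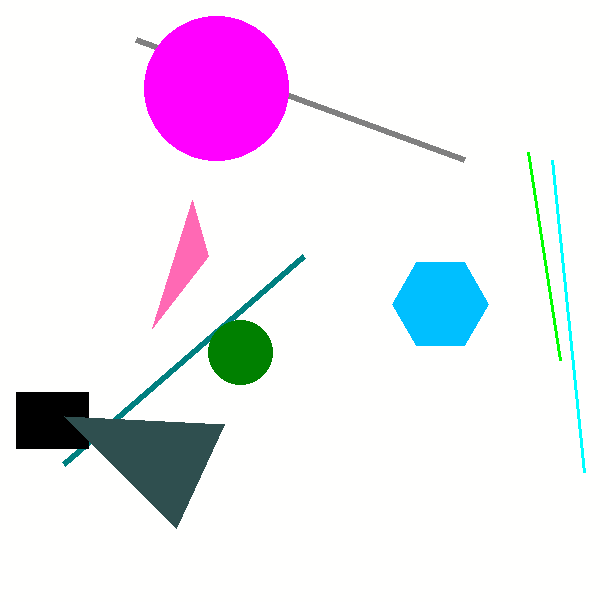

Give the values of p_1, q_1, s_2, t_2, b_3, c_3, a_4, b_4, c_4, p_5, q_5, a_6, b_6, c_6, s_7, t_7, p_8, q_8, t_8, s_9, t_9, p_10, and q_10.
p_1 = 64, q_1 = 464, s_2 = 136, t_2 = 40, b_3 = 88, c_3 = 72, a_4 = 240, b_4 = 352, c_4 = 32, p_5 = 208, q_5 = 256, a_6 = 440, b_6 = 304, c_6 = 48, s_7 = 552, t_7 = 160, p_8 = 16, q_8 = 392, t_8 = 448, s_9 = 528, t_9 = 152, p_10 = 64, q_10 = 416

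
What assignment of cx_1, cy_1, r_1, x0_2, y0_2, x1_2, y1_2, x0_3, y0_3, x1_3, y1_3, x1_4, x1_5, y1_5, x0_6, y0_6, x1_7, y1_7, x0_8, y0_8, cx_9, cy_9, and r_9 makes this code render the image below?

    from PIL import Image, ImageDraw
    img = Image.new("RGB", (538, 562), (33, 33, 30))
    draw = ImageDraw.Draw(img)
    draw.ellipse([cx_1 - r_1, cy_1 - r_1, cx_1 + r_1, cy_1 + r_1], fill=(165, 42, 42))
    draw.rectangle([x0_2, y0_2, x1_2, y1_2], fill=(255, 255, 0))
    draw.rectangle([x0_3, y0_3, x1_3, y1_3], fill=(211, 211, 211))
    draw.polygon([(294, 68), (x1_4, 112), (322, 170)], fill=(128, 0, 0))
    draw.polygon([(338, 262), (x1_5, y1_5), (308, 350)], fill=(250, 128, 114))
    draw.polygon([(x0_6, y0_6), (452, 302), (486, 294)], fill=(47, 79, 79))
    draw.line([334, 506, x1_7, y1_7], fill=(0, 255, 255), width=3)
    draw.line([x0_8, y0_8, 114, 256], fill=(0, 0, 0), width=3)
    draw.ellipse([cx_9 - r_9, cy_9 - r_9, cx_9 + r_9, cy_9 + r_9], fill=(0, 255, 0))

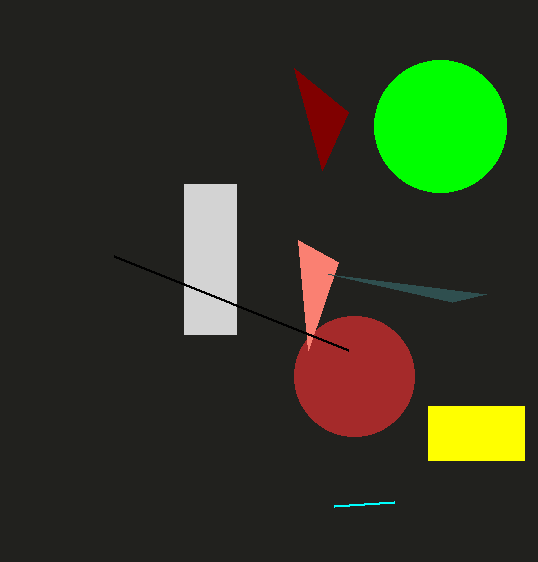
cx_1 = 354, cy_1 = 376, r_1 = 60, x0_2 = 428, y0_2 = 406, x1_2 = 524, y1_2 = 460, x0_3 = 184, y0_3 = 184, x1_3 = 236, y1_3 = 334, x1_4 = 348, x1_5 = 298, y1_5 = 240, x0_6 = 328, y0_6 = 274, x1_7 = 394, y1_7 = 502, x0_8 = 348, y0_8 = 350, cx_9 = 440, cy_9 = 126, r_9 = 66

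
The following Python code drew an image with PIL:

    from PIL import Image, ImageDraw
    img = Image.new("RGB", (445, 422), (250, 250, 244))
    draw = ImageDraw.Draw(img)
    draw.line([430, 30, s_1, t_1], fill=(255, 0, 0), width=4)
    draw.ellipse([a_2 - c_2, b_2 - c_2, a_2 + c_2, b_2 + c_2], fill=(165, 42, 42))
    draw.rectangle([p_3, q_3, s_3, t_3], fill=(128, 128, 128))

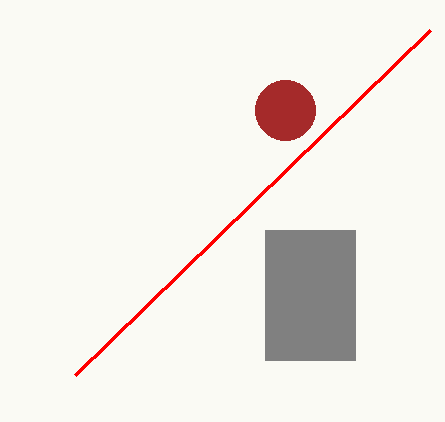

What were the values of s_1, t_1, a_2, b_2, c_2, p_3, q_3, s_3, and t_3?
s_1 = 75, t_1 = 375, a_2 = 285, b_2 = 110, c_2 = 30, p_3 = 265, q_3 = 230, s_3 = 355, t_3 = 360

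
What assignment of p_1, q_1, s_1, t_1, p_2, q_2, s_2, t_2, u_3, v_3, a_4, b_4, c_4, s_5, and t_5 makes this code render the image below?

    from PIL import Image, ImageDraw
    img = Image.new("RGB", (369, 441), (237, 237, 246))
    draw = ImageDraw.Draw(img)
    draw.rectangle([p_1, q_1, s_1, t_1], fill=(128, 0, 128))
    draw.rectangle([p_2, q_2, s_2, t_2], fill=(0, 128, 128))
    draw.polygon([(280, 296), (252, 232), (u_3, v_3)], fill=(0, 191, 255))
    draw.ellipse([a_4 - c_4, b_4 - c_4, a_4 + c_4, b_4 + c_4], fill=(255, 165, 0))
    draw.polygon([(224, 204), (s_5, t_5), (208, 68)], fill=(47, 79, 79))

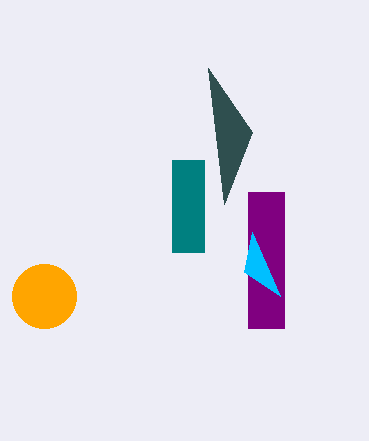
p_1 = 248, q_1 = 192, s_1 = 284, t_1 = 328, p_2 = 172, q_2 = 160, s_2 = 204, t_2 = 252, u_3 = 244, v_3 = 272, a_4 = 44, b_4 = 296, c_4 = 32, s_5 = 252, t_5 = 132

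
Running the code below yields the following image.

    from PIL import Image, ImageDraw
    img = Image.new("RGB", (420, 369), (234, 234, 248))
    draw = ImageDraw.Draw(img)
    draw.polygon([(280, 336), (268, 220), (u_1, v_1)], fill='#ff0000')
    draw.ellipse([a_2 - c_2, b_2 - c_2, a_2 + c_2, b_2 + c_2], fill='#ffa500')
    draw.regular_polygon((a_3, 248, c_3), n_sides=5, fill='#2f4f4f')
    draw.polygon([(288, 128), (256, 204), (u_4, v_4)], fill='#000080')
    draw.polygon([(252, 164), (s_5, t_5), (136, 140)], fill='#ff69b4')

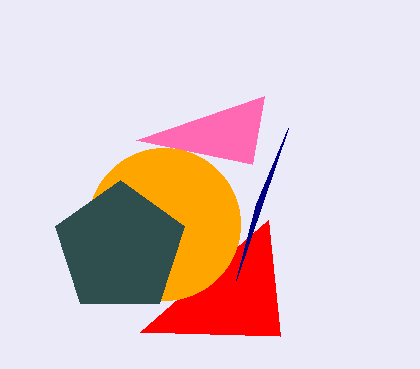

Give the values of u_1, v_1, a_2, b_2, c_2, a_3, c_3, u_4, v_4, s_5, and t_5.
u_1 = 140; v_1 = 332; a_2 = 164; b_2 = 224; c_2 = 76; a_3 = 120; c_3 = 68; u_4 = 236; v_4 = 280; s_5 = 264; t_5 = 96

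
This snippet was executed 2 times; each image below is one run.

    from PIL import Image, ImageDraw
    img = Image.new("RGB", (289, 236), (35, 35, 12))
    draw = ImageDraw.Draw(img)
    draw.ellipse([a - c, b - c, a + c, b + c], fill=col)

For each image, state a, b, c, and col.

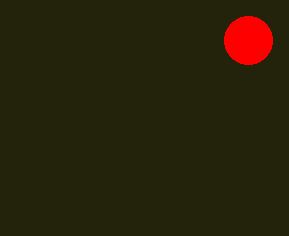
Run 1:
a = 248
b = 40
c = 24
col = 'red'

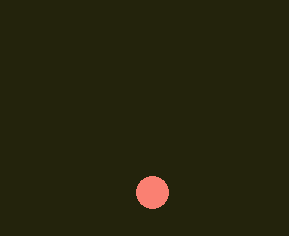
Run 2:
a = 152
b = 192
c = 16
col = 'salmon'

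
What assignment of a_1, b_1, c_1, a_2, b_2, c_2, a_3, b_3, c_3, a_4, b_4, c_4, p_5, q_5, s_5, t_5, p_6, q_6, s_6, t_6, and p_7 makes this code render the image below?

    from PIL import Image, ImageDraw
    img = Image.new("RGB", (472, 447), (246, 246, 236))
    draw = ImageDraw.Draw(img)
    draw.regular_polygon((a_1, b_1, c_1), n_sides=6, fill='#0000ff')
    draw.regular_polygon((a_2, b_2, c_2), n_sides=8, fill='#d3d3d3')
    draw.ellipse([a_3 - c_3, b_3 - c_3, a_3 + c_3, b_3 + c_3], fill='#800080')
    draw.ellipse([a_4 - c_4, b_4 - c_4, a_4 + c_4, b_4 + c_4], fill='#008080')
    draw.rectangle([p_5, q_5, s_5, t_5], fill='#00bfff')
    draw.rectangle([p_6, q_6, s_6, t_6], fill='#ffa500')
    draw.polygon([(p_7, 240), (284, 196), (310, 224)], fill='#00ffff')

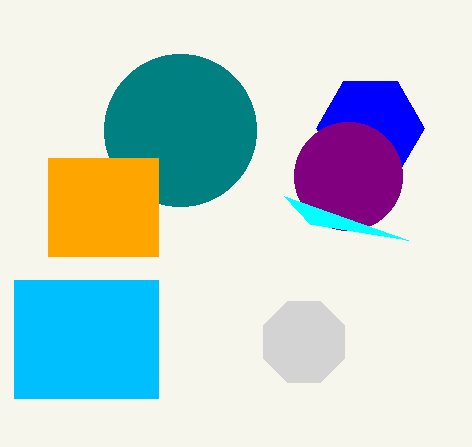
a_1 = 370, b_1 = 128, c_1 = 54, a_2 = 304, b_2 = 342, c_2 = 44, a_3 = 348, b_3 = 176, c_3 = 54, a_4 = 180, b_4 = 130, c_4 = 76, p_5 = 14, q_5 = 280, s_5 = 158, t_5 = 398, p_6 = 48, q_6 = 158, s_6 = 158, t_6 = 256, p_7 = 408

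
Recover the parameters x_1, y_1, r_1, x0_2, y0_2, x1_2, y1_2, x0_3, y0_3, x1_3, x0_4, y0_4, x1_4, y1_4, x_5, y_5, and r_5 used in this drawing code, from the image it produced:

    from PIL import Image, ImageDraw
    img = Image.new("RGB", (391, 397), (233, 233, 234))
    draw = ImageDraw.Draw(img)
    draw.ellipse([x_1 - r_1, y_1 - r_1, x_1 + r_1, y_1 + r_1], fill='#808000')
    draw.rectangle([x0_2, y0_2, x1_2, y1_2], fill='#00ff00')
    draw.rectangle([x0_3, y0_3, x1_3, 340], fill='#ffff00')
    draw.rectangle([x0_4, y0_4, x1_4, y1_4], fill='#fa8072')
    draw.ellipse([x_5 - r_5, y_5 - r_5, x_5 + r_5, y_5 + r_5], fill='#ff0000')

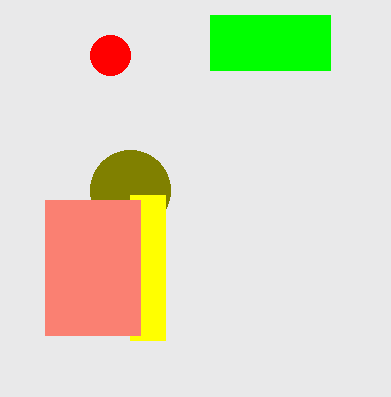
x_1 = 130; y_1 = 190; r_1 = 40; x0_2 = 210; y0_2 = 15; x1_2 = 330; y1_2 = 70; x0_3 = 130; y0_3 = 195; x1_3 = 165; x0_4 = 45; y0_4 = 200; x1_4 = 140; y1_4 = 335; x_5 = 110; y_5 = 55; r_5 = 20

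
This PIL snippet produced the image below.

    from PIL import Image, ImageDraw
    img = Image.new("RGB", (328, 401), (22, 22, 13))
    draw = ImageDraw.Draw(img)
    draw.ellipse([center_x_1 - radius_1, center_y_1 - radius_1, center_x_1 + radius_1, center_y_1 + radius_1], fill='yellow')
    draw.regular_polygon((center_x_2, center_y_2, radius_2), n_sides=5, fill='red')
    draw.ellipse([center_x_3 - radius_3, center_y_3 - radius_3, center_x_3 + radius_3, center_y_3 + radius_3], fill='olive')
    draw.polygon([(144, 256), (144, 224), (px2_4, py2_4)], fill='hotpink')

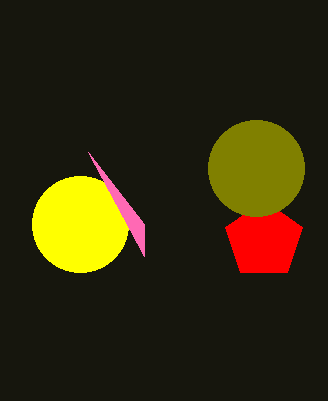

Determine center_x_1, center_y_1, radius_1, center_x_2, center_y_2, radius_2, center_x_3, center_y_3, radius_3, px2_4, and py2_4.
center_x_1 = 80, center_y_1 = 224, radius_1 = 48, center_x_2 = 264, center_y_2 = 240, radius_2 = 40, center_x_3 = 256, center_y_3 = 168, radius_3 = 48, px2_4 = 88, py2_4 = 152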